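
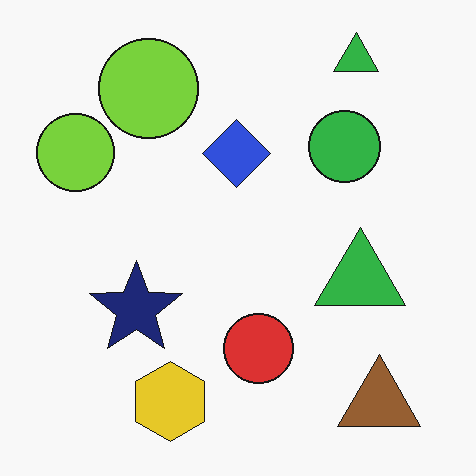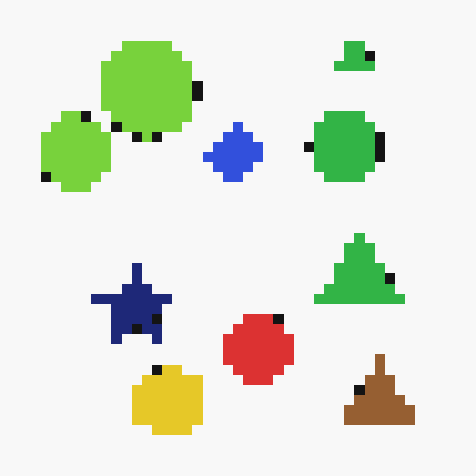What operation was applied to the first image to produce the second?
This is the original image heavily pixelated into large blocks.

Shapes are reduced to large square blocks; fine edges and outlines are lost — a downscale-then-upscale (mosaic) effect.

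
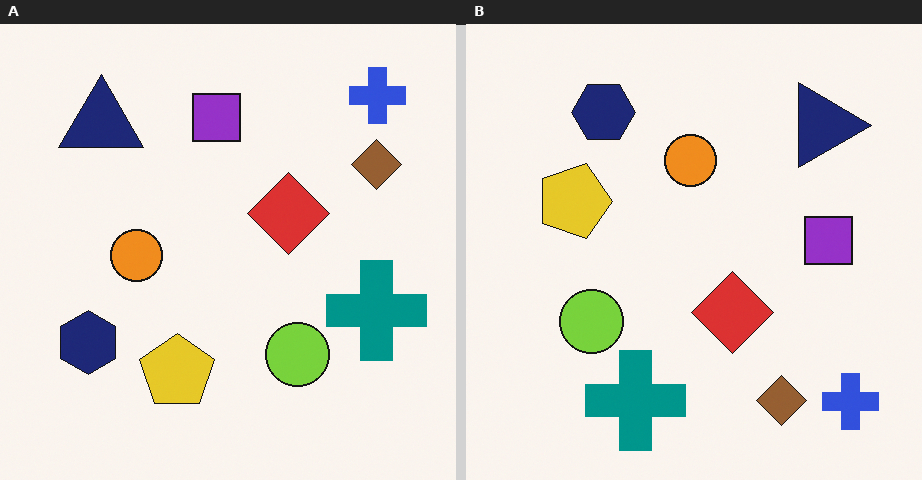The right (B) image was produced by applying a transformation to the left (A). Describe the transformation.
It was rotated 90° clockwise.

The blue cross sits in the top-right of the left (A) image and the bottom-right of the right (B) — consistent with a whole-image 90° clockwise rotation.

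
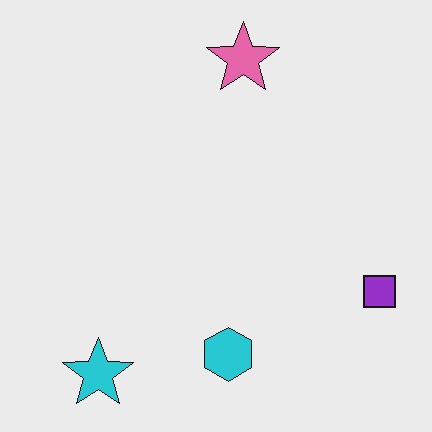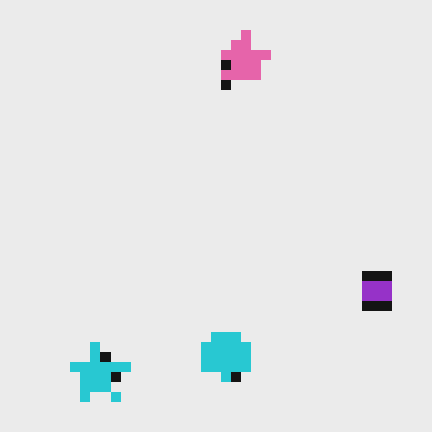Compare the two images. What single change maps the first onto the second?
The second image is the first coarsely pixelated.

Shapes are reduced to large square blocks; fine edges and outlines are lost — a downscale-then-upscale (mosaic) effect.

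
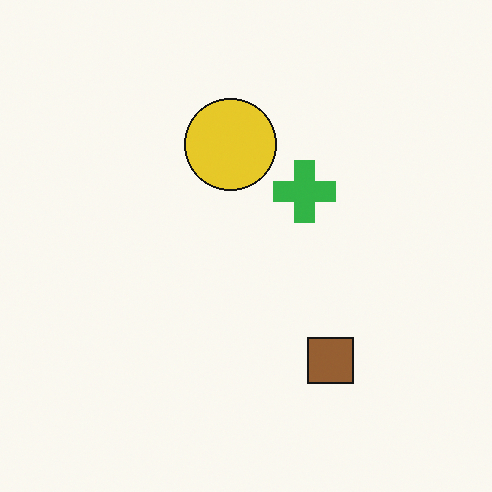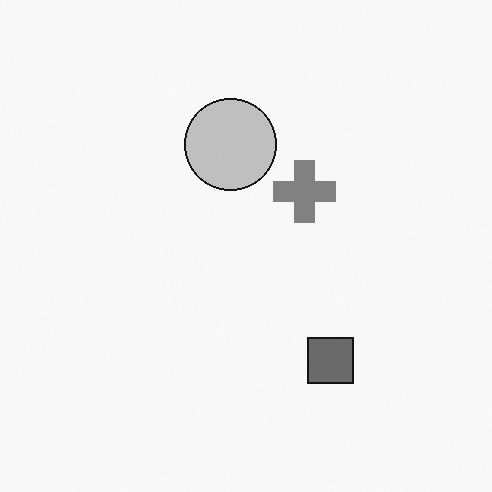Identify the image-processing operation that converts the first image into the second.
The transformation is: converted to grayscale.

All color is removed — every shape is now a shade of grey.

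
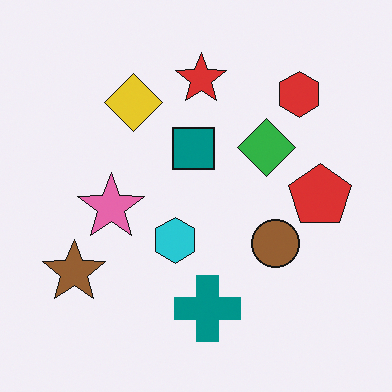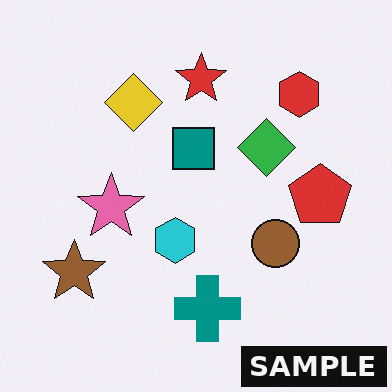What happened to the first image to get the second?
The image was watermarked with the text "SAMPLE" in the lower-right corner.

A dark label reading "SAMPLE" appears in the lower-right corner.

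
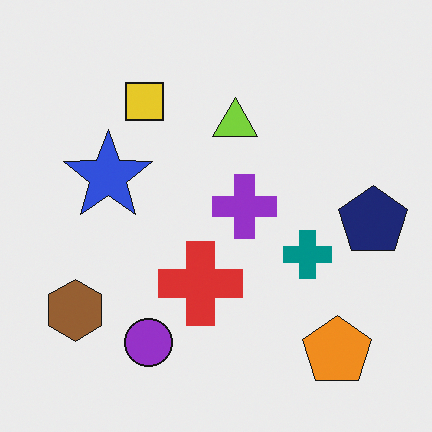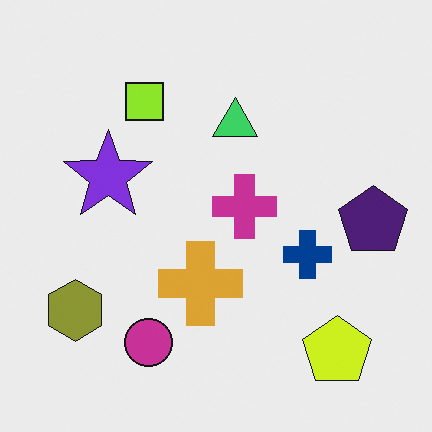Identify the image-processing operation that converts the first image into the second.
The second image is the first hue-shifted slightly.

Every shape's color has rotated by the same amount around the hue wheel — a uniform hue shift.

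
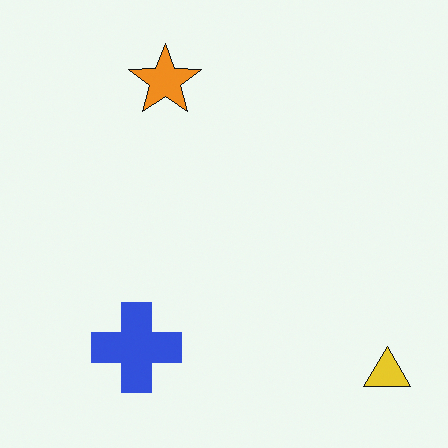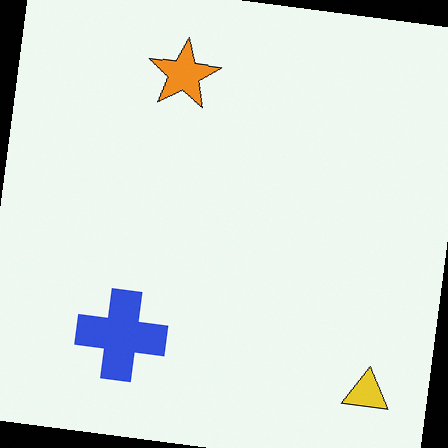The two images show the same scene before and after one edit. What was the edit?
The transformation is: rotated clockwise by a slight angle.

Every shape is tilted by the same angle and the image corners show triangular fill wedges — a whole-image rotation by a non-right angle.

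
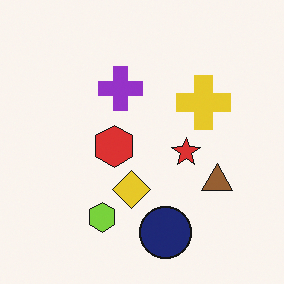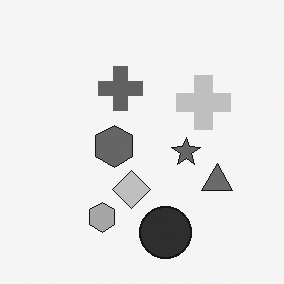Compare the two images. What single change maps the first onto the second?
The image was converted to grayscale.

All color is removed — every shape is now a shade of grey.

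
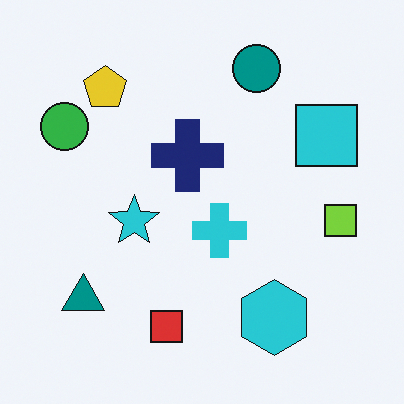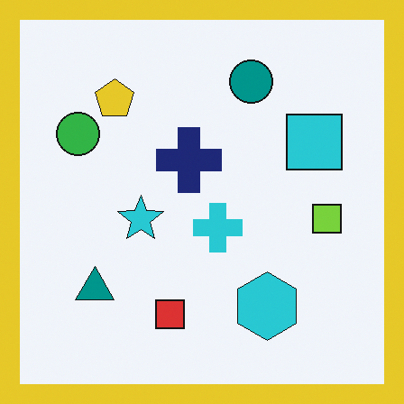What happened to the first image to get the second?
It was framed with a yellow border.

A solid yellow frame runs around the edge of the second image, with the content slightly shrunk inside it.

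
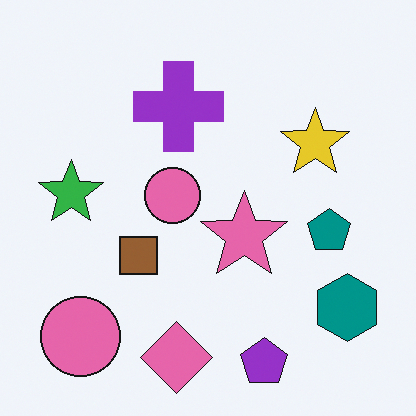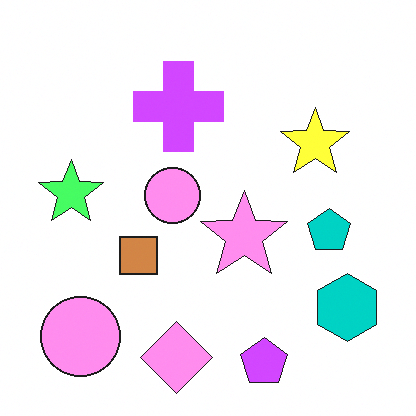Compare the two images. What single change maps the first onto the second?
It was brightened a lot.

Every pixel — background and shapes alike — is uniformly brightened.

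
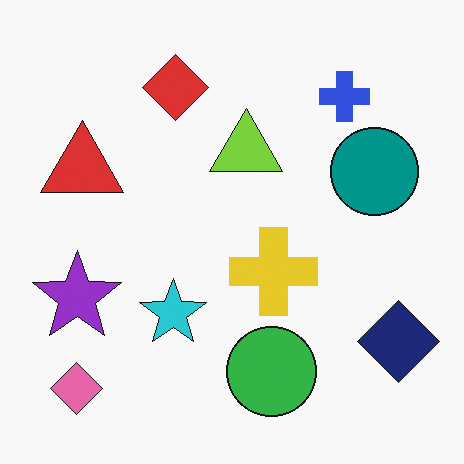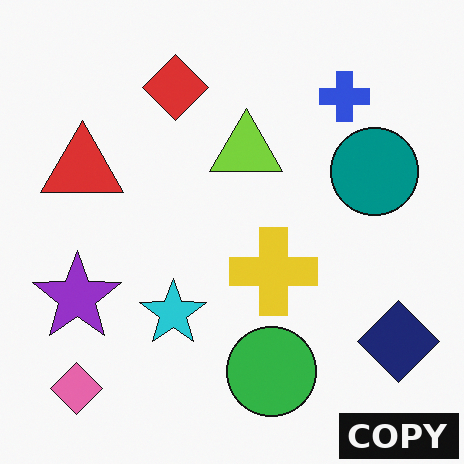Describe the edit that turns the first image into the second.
This is the original image watermarked with the text "COPY" in the lower-right corner.

A dark label reading "COPY" appears in the lower-right corner.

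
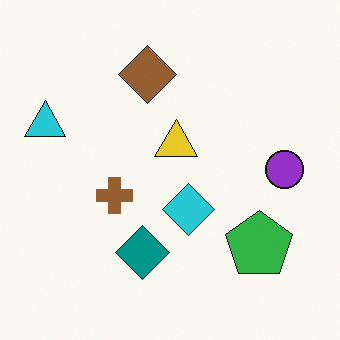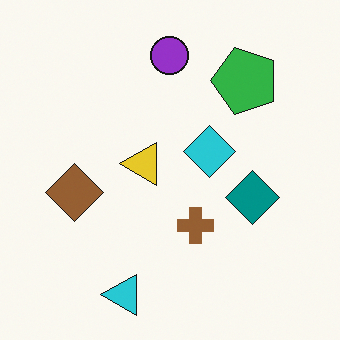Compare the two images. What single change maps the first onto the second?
The transformation is: rotated 90° counter-clockwise.

The cyan triangle sits in the left of the first image and the bottom of the second — consistent with a whole-image 90° counter-clockwise rotation.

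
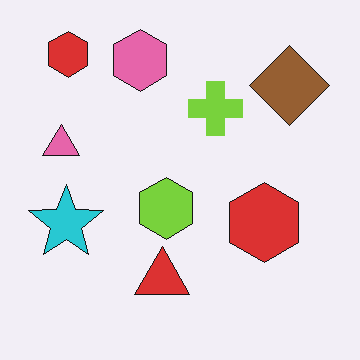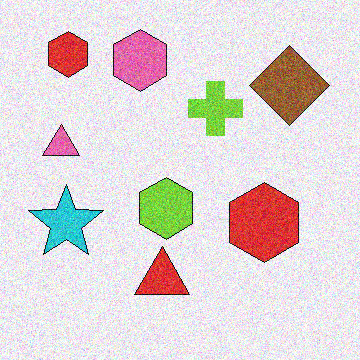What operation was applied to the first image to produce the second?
Degraded with visible gaussian noise.

Random speckle covers the whole image, including the flat background.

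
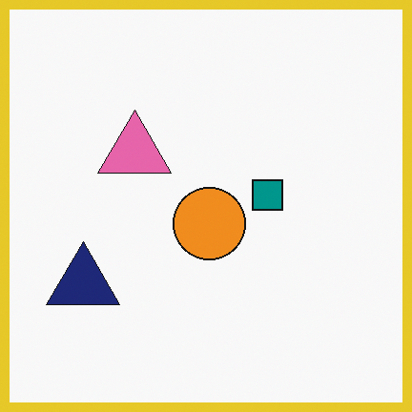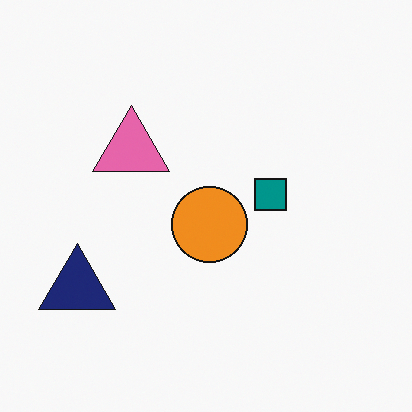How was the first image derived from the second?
It was framed with a yellow border.

A solid yellow frame runs around the edge of the first image, with the content slightly shrunk inside it.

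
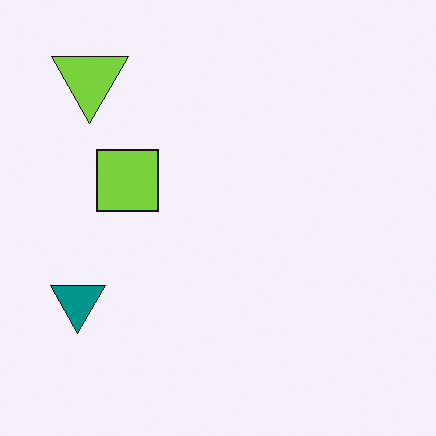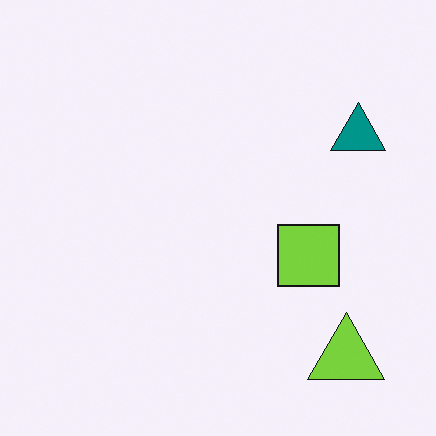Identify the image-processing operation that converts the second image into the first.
This is the original image rotated 180°.

The lime triangle sits in the bottom-right of the second image and the top-left of the first — consistent with a whole-image 180° rotation.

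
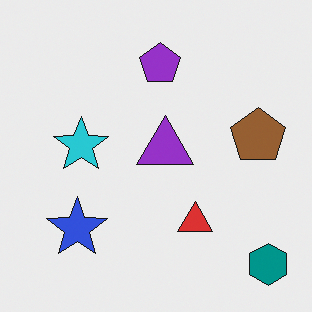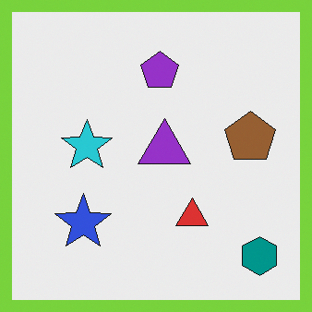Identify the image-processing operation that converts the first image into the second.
This is the original image framed with a lime border.

A solid lime frame runs around the edge of the second image, with the content slightly shrunk inside it.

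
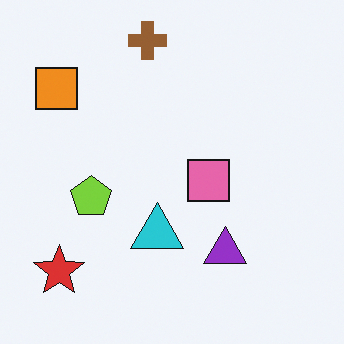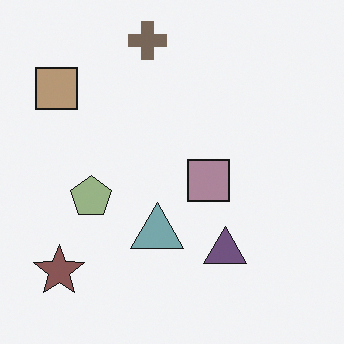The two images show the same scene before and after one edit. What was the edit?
The image was made much more muted (saturation change).

All colors are more muted and greyish — a global saturation change.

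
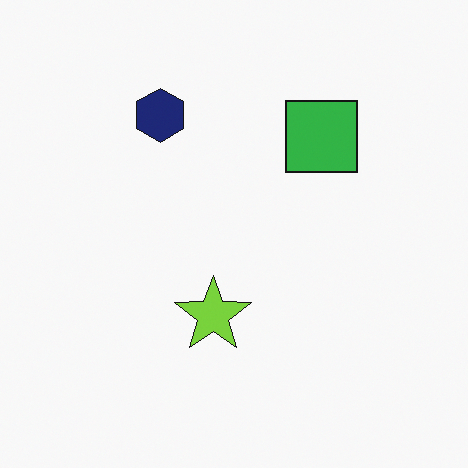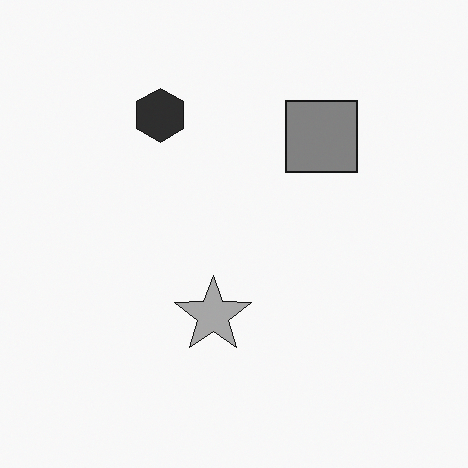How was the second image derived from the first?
It was converted to grayscale.

All color is removed — every shape is now a shade of grey.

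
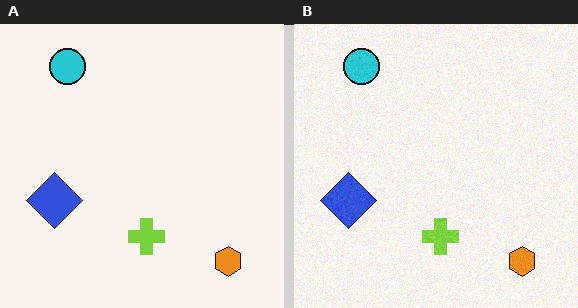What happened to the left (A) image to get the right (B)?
It was degraded with subtle gaussian noise.

Random speckle covers the whole image, including the flat background.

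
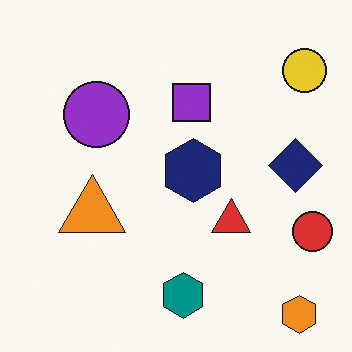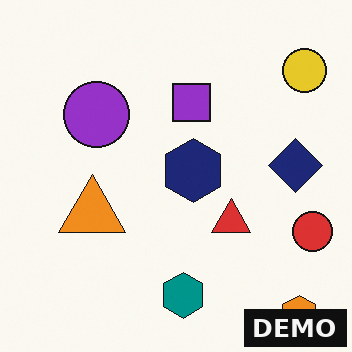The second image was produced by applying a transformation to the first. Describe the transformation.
It was watermarked with the text "DEMO" in the lower-right corner.

A dark label reading "DEMO" appears in the lower-right corner.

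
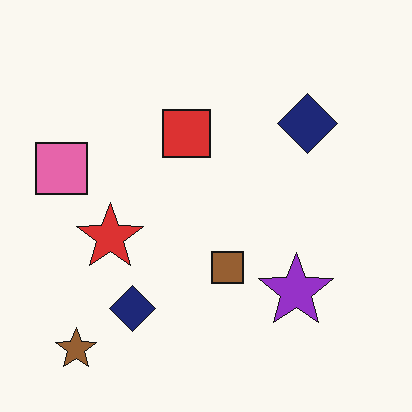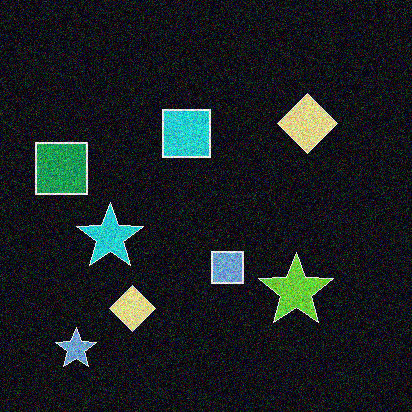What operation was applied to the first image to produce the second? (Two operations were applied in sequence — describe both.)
Degraded with a thick layer of grain, then color-inverted (negative).

Random speckle covers the whole image, including the flat background. The light background has become dark and every shape's color is its complement — a photographic negative.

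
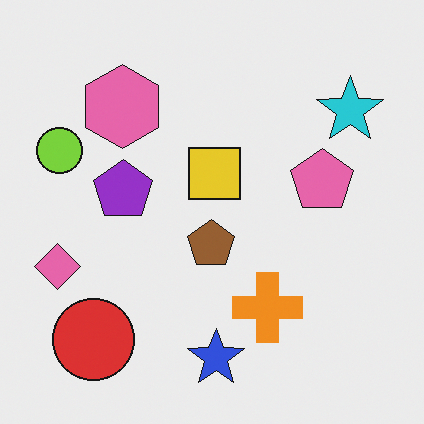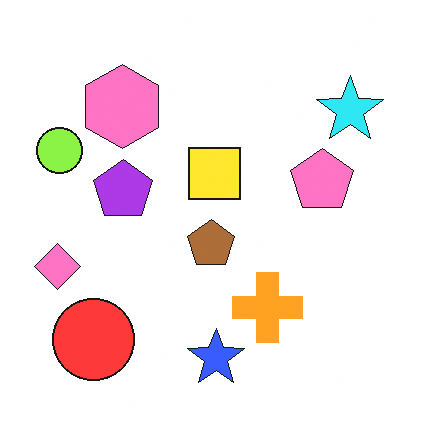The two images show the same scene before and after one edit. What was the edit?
Brightened a little.

Every pixel — background and shapes alike — is uniformly brightened.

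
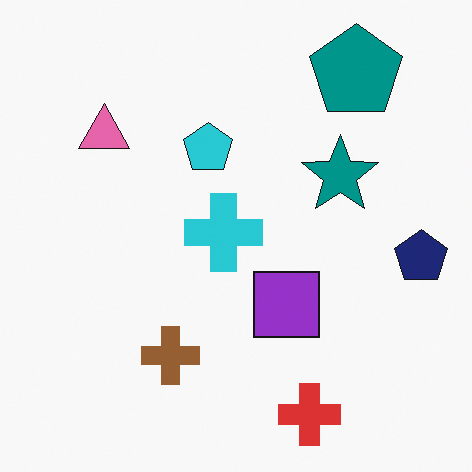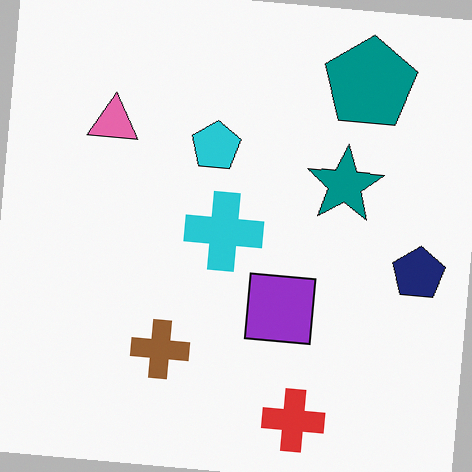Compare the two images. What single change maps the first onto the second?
This is the original image rotated clockwise by a slight angle.

Every shape is tilted by the same angle and the image corners show triangular fill wedges — a whole-image rotation by a non-right angle.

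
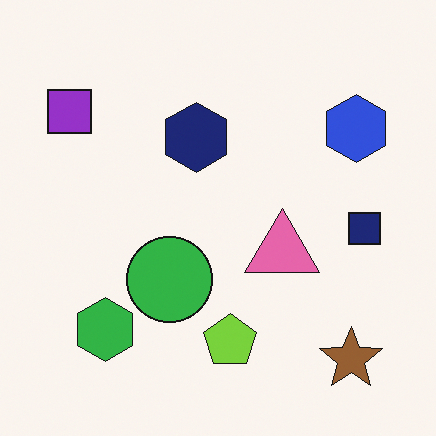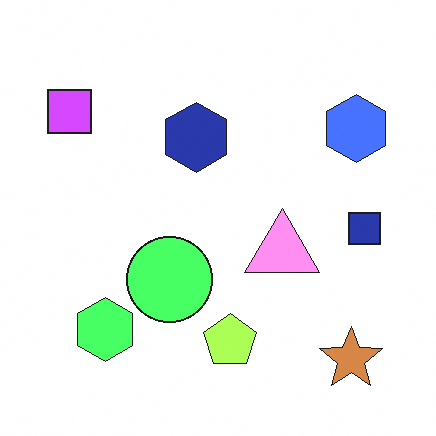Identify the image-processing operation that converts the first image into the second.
This is the original image noticeably brightened.

Every pixel — background and shapes alike — is uniformly brightened.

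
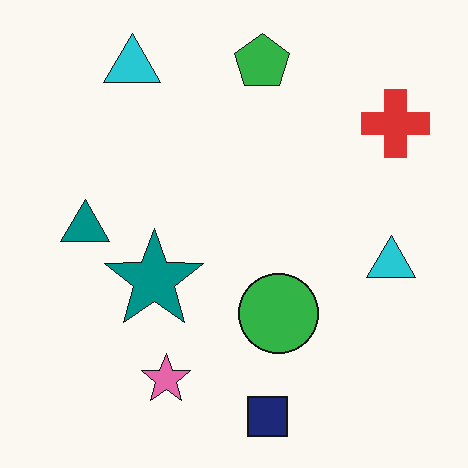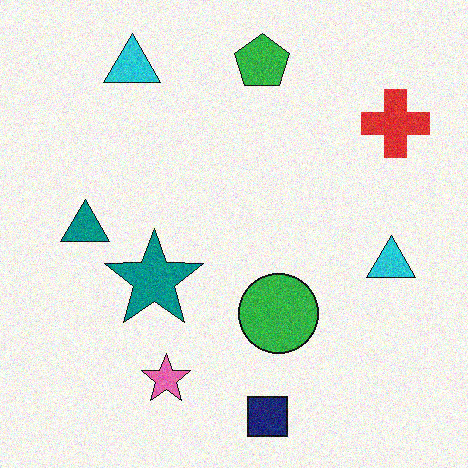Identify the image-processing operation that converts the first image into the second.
The image was degraded with moderate additive noise.

Random speckle covers the whole image, including the flat background.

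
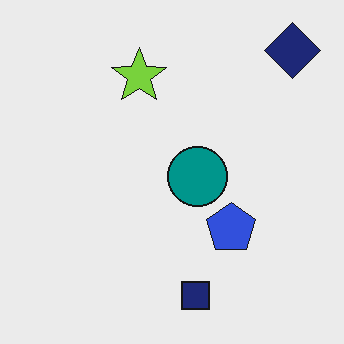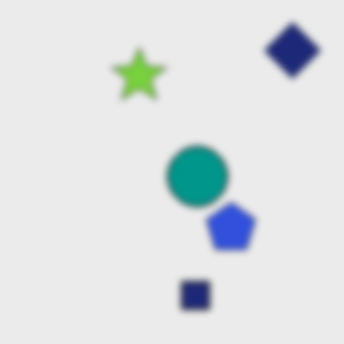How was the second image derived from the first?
This is the original image moderately blurred.

Shape edges and outlines are uniformly softened across the whole image.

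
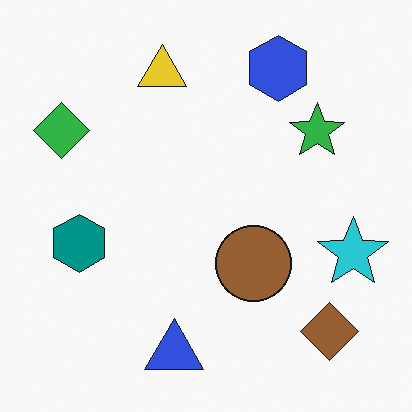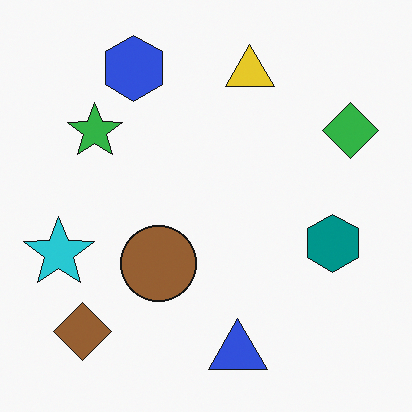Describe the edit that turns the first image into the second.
The second image is the first flipped horizontally (left ↔ right).

The cyan star is in the right of the first image and the left of the second — shapes on opposite sides of the vertical midline have swapped in a mirror flip.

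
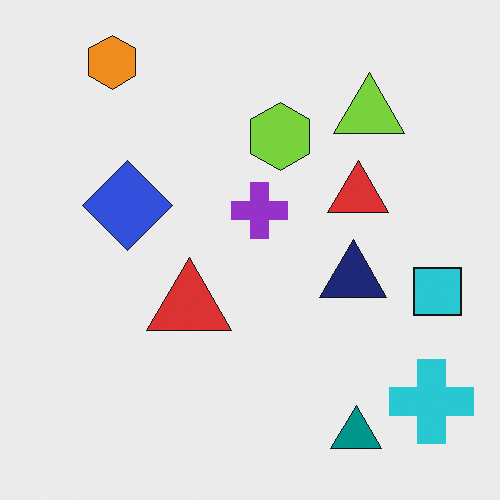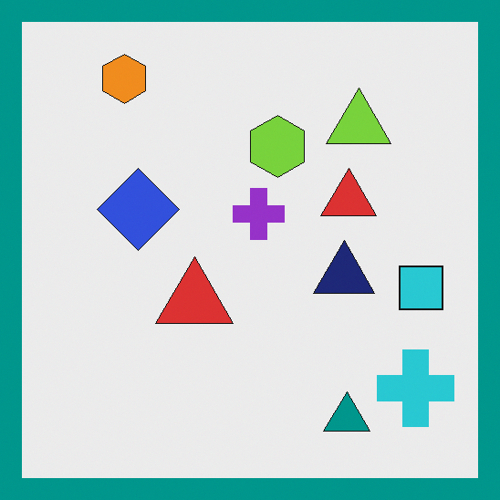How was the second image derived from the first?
This is the original image framed with a teal border.

A solid teal frame runs around the edge of the second image, with the content slightly shrunk inside it.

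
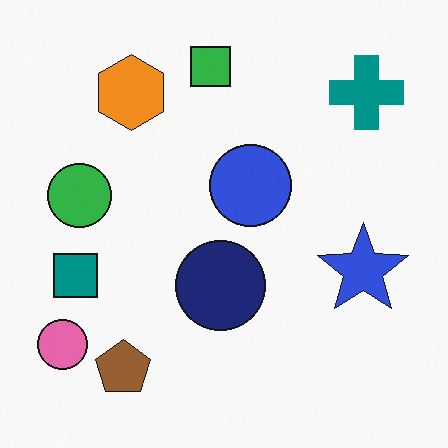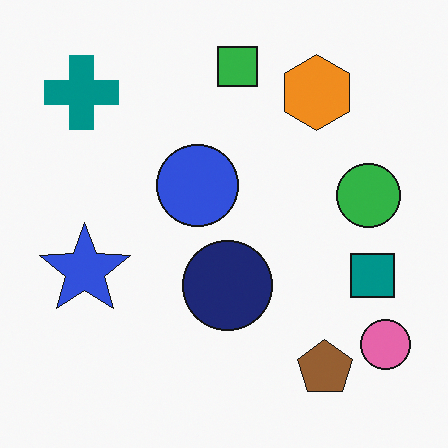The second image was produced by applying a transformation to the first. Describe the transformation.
Flipped horizontally (left ↔ right).

The pink circle is in the bottom-left of the first image and the bottom-right of the second — shapes on opposite sides of the vertical midline have swapped in a mirror flip.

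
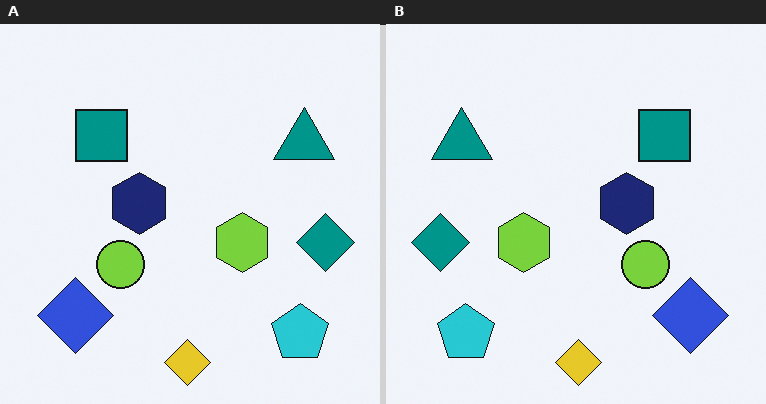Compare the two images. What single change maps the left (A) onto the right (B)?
The image was flipped horizontally (left ↔ right).

The teal diamond is in the right of the left (A) image and the left of the right (B) — shapes on opposite sides of the vertical midline have swapped in a mirror flip.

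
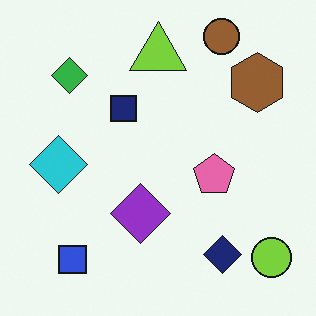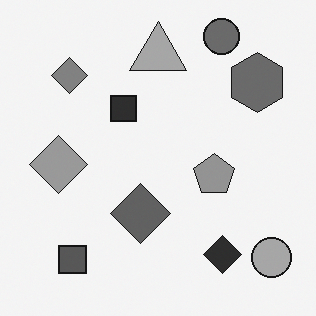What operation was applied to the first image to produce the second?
The transformation is: converted to grayscale.

All color is removed — every shape is now a shade of grey.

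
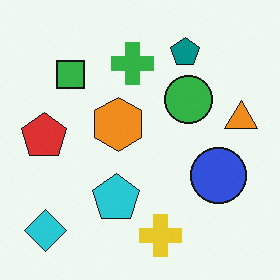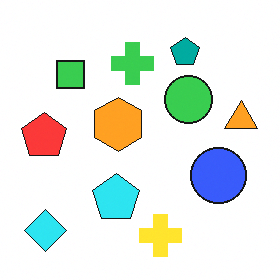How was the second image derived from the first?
The second image is the first slightly brightened.

Every pixel — background and shapes alike — is uniformly brightened.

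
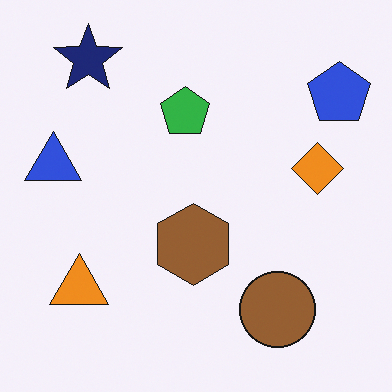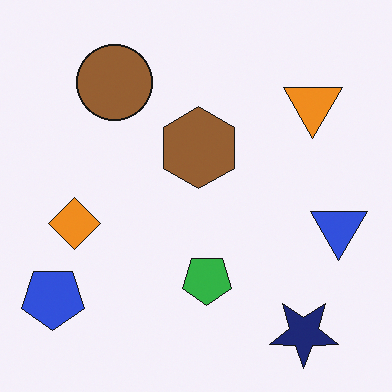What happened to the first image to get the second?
The second image is the first rotated 180°.

The blue pentagon sits in the top-right of the first image and the bottom-left of the second — consistent with a whole-image 180° rotation.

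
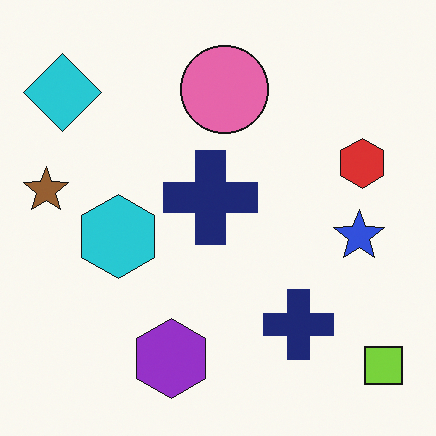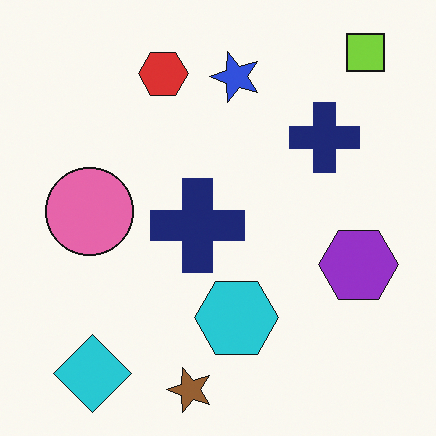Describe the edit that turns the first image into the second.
The transformation is: rotated 90° counter-clockwise.

The lime square sits in the bottom-right of the first image and the top-right of the second — consistent with a whole-image 90° counter-clockwise rotation.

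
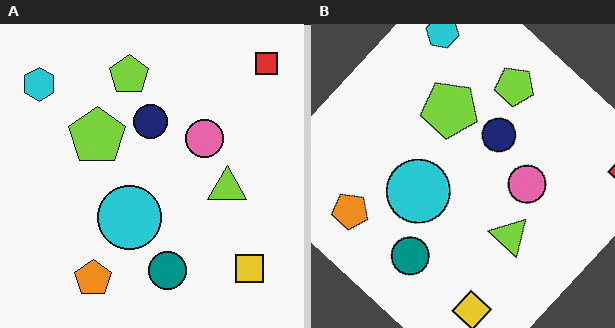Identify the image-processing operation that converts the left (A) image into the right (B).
The transformation is: rotated clockwise by a large amount — several tens of degrees.

Every shape is tilted by the same angle and the image corners show triangular fill wedges — a whole-image rotation by a non-right angle.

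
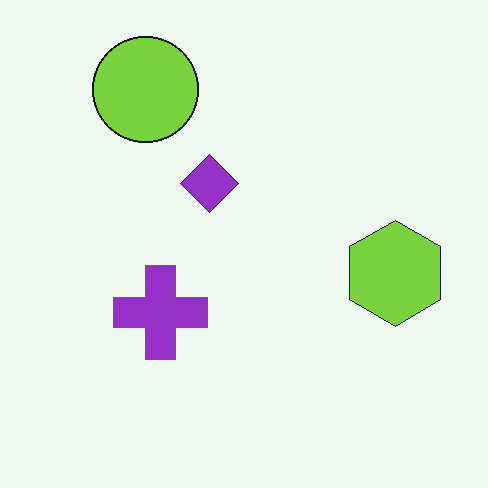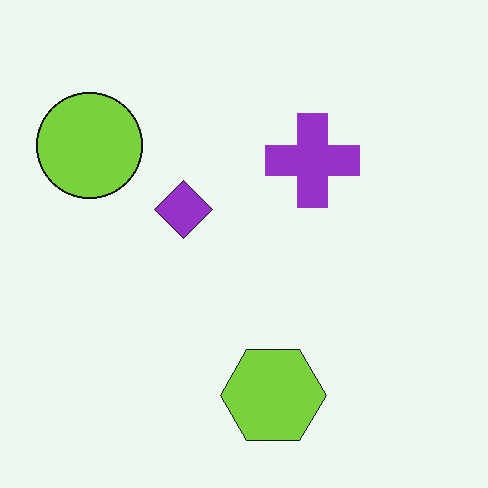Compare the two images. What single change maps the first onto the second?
This is the original image transposed (reflected across the top-left ↔ bottom-right diagonal).

Shapes have swapped their row and column positions — what was in the top-right is now in the bottom-left — a diagonal reflection.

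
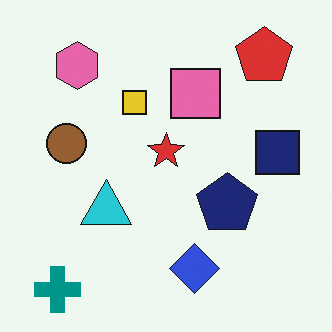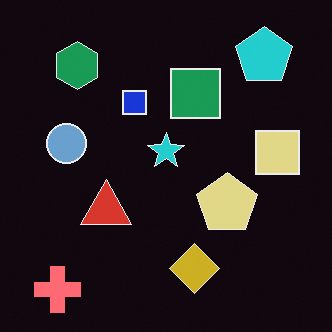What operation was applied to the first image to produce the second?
The second image is the first color-inverted (negative).

The light background has become dark and every shape's color is its complement — a photographic negative.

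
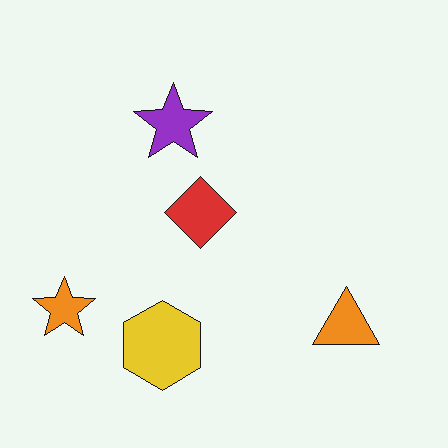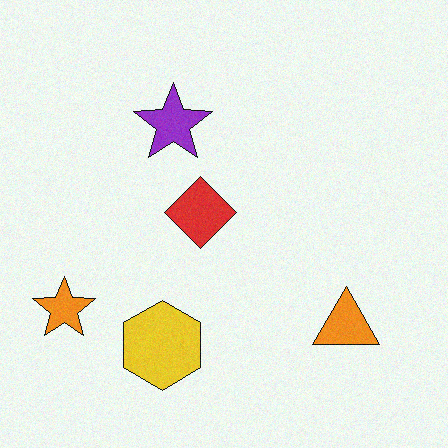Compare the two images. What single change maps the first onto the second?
This is the original image degraded with light additive noise.

Random speckle covers the whole image, including the flat background.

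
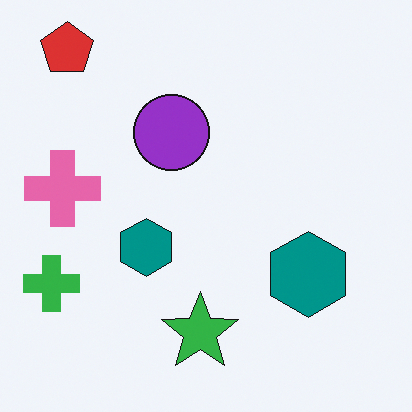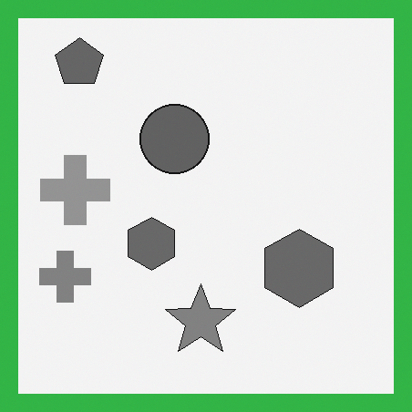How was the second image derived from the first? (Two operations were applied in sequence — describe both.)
The image was converted to grayscale, then framed with a green border.

All color is removed — every shape is now a shade of grey. A solid green frame runs around the edge of the second image, with the content slightly shrunk inside it.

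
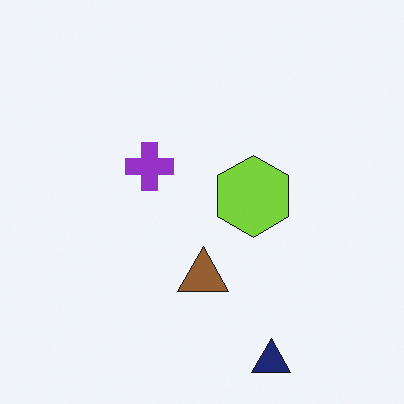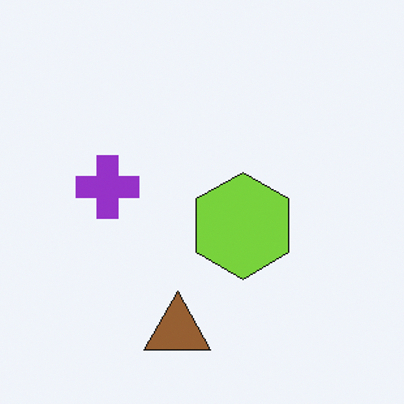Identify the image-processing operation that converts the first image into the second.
It was cropped slightly and scaled back up.

The visible shapes are larger and the field of view is narrower; shapes near the original edges may be partly or wholly outside the frame — a crop-and-rescale.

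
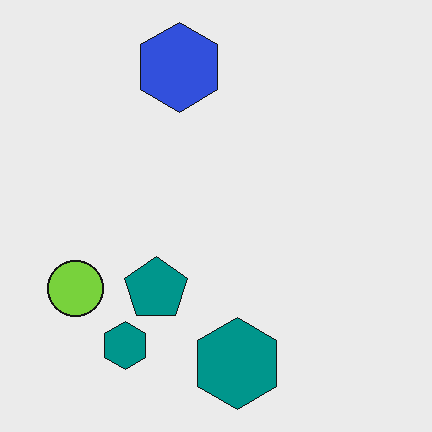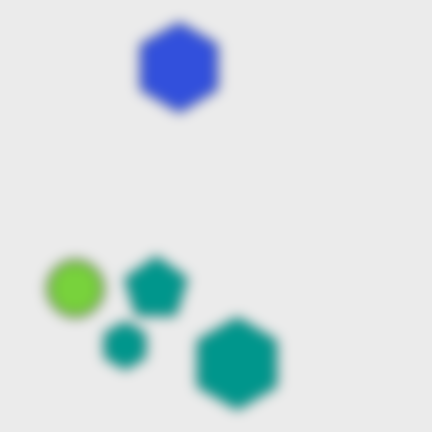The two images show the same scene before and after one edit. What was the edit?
The image was heavily blurred.

Shape edges and outlines are uniformly softened across the whole image.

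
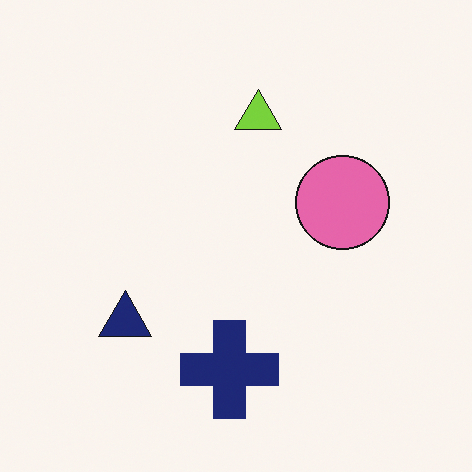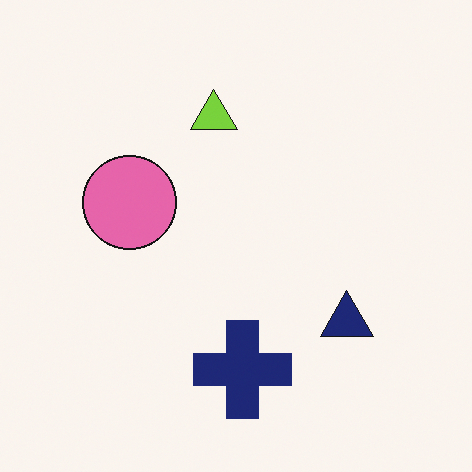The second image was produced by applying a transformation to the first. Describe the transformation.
The transformation is: flipped horizontally (left ↔ right).

The navy triangle is in the bottom-left of the first image and the bottom-right of the second — shapes on opposite sides of the vertical midline have swapped in a mirror flip.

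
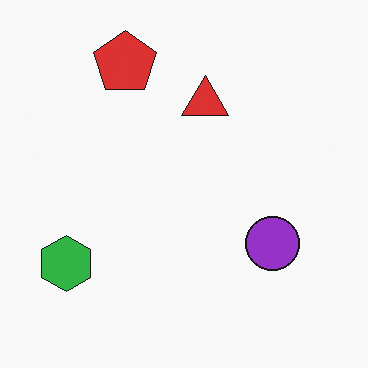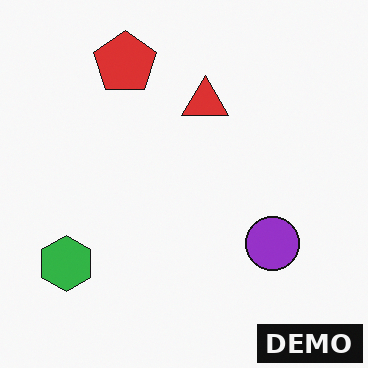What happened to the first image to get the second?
The image was watermarked with the text "DEMO" in the lower-right corner.

A dark label reading "DEMO" appears in the lower-right corner.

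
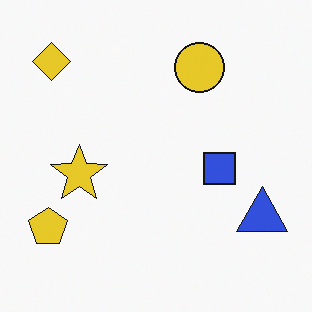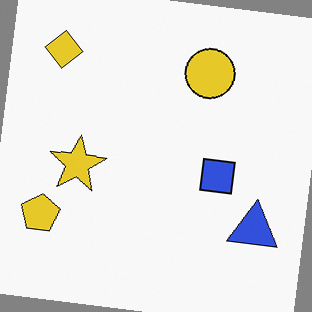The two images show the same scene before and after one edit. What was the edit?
Rotated clockwise by a small amount.

Every shape is tilted by the same angle and the image corners show triangular fill wedges — a whole-image rotation by a non-right angle.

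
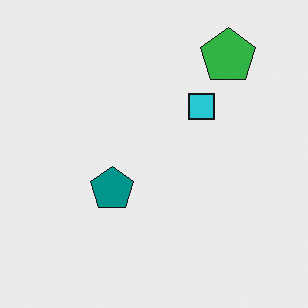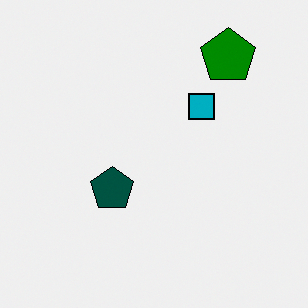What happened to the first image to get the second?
The second image is the first given much higher contrast.

Tones are pushed away from mid-grey across the whole image — a global contrast change.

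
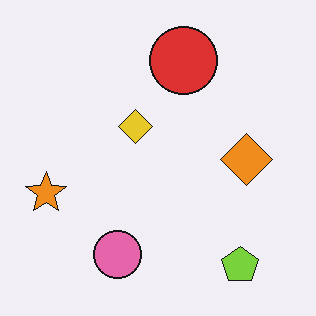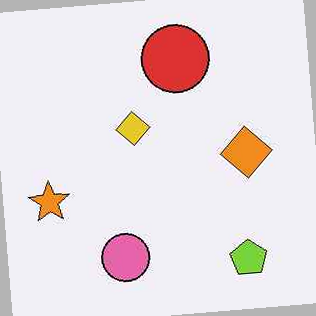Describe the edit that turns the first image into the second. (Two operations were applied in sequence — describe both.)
JPEG-compressed with visible artifacts, then rotated counter-clockwise by a small amount.

Blocky 8×8 compression artifacts appear around shape edges and the flat background shows ringing — characteristic JPEG degradation. Every shape is tilted by the same angle and the image corners show triangular fill wedges — a whole-image rotation by a non-right angle.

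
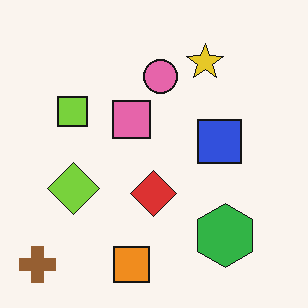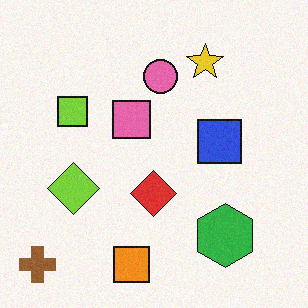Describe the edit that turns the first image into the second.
This is the original image degraded with light additive noise.

Random speckle covers the whole image, including the flat background.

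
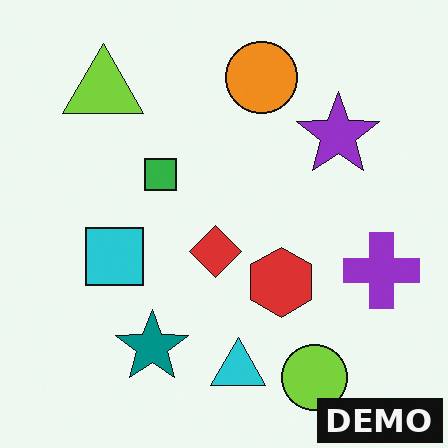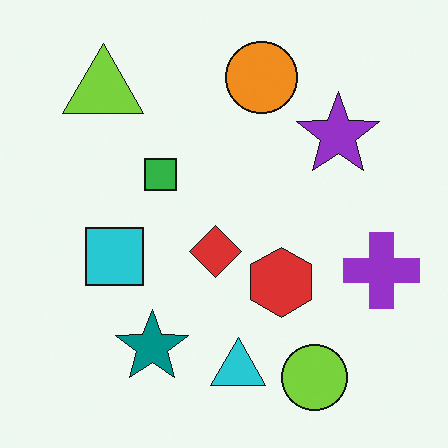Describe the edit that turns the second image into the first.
The first image is the second watermarked with the text "DEMO" in the lower-right corner.

A dark label reading "DEMO" appears in the lower-right corner.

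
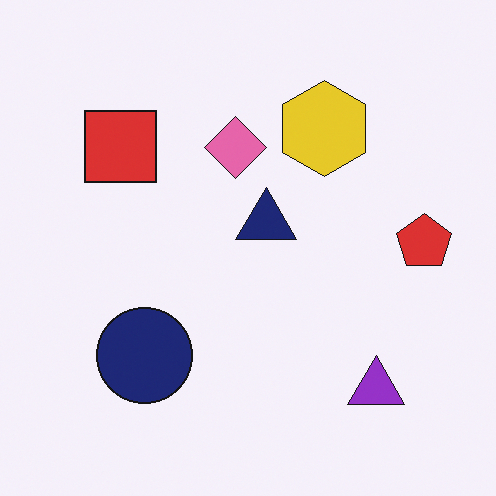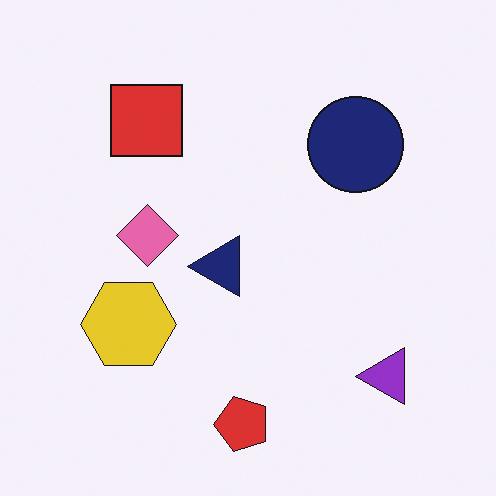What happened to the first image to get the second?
The transformation is: transposed (reflected across the top-left ↔ bottom-right diagonal).

Shapes have swapped their row and column positions — what was in the top-right is now in the bottom-left — a diagonal reflection.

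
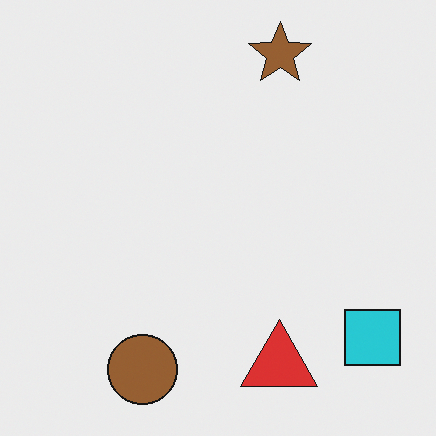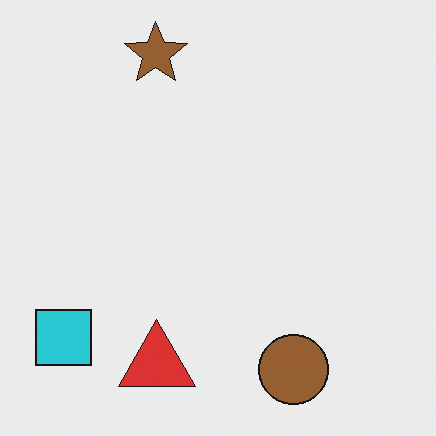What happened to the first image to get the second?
The transformation is: flipped horizontally (left ↔ right).

The cyan square is in the bottom-right of the first image and the bottom-left of the second — shapes on opposite sides of the vertical midline have swapped in a mirror flip.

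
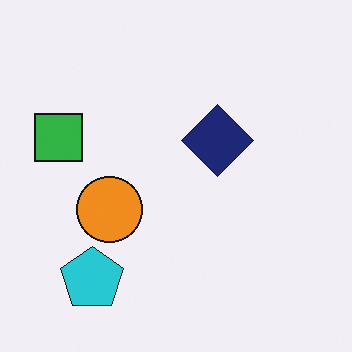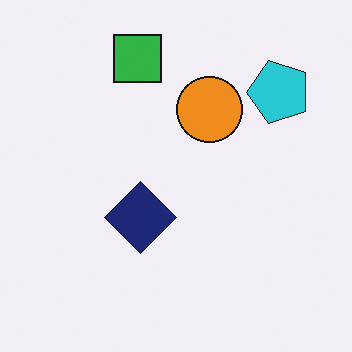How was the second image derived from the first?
The second image is the first transposed (reflected across the top-left ↔ bottom-right diagonal).

Shapes have swapped their row and column positions — what was in the top-right is now in the bottom-left — a diagonal reflection.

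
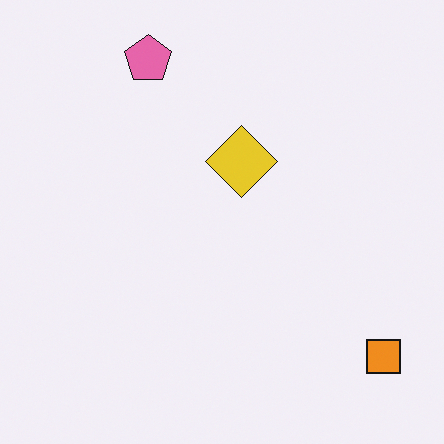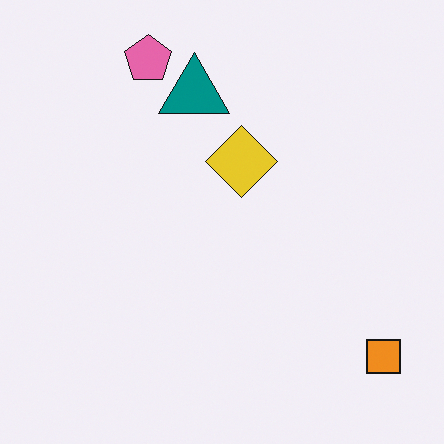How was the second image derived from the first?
The image was overlaid with an additional teal triangle.

A teal triangle appears in the second image that is absent from the first.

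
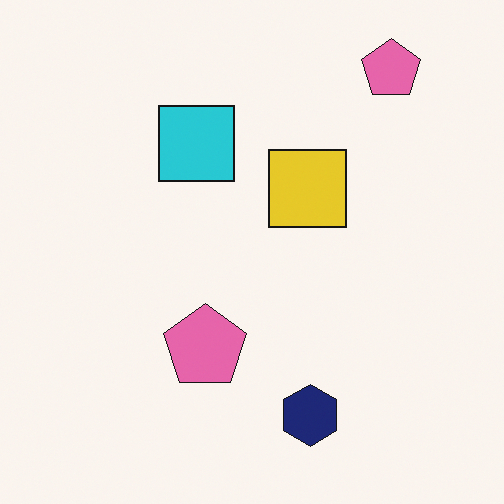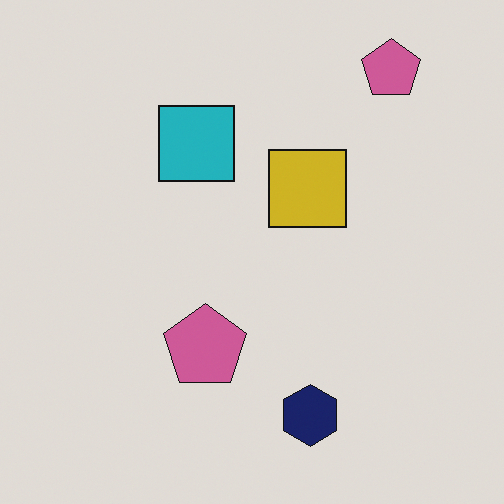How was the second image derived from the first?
Slightly darkened.

Every pixel — background and shapes alike — is uniformly darkened.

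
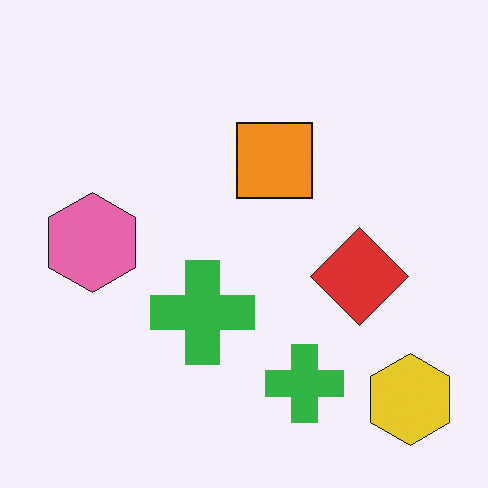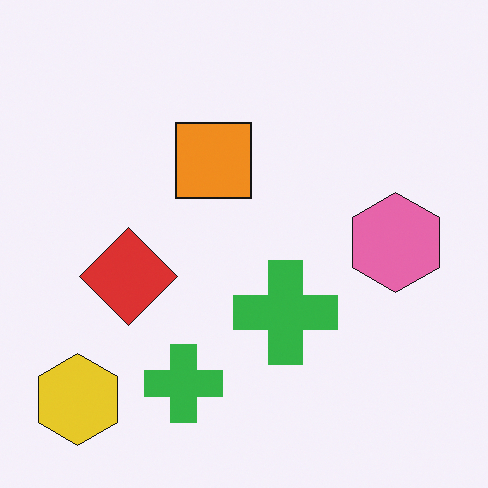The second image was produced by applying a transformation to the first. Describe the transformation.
Flipped horizontally (left ↔ right).

The yellow hexagon is in the bottom-right of the first image and the bottom-left of the second — shapes on opposite sides of the vertical midline have swapped in a mirror flip.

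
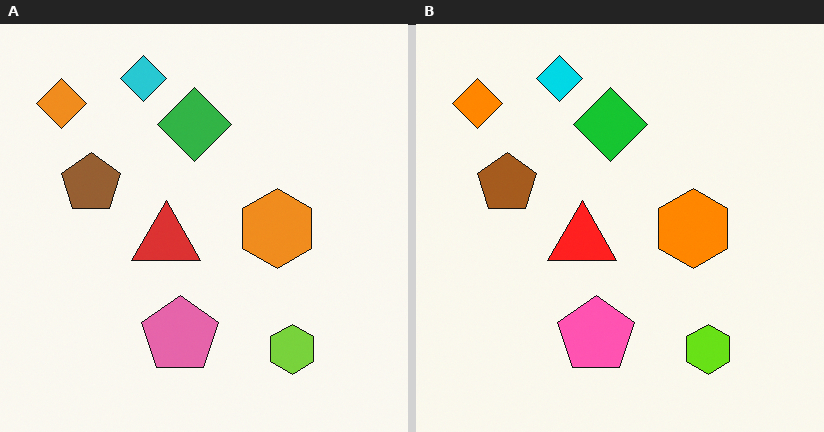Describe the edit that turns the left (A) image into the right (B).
Slightly oversaturated.

All colors are more vivid — a global saturation change.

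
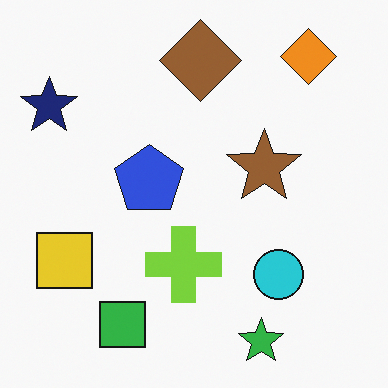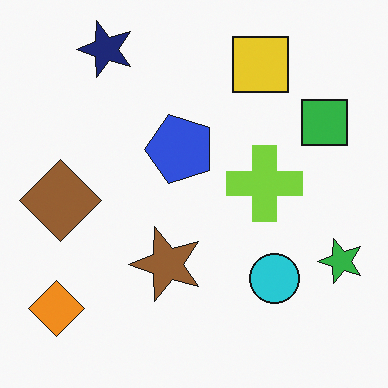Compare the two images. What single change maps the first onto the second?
This is the original image transposed (reflected across the top-left ↔ bottom-right diagonal).

Shapes have swapped their row and column positions — what was in the top-right is now in the bottom-left — a diagonal reflection.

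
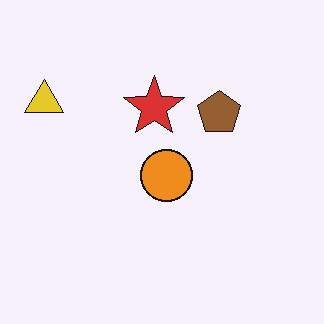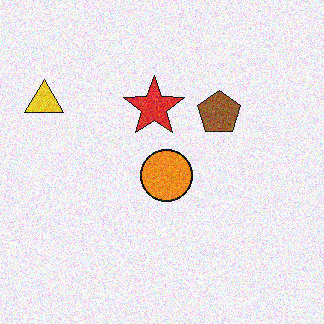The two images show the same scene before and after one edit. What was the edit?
It was degraded with moderate additive noise.

Random speckle covers the whole image, including the flat background.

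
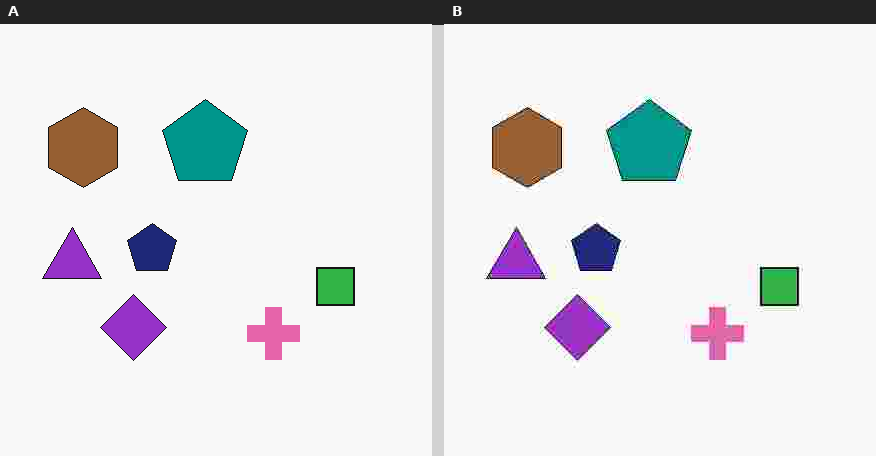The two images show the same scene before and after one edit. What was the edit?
The transformation is: degraded with heavy JPEG compression.

Blocky 8×8 compression artifacts appear around shape edges and the flat background shows ringing — characteristic JPEG degradation.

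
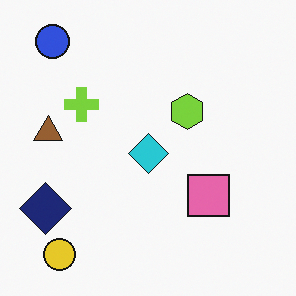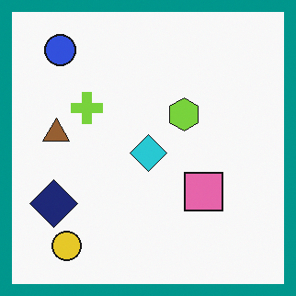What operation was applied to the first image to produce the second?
The transformation is: framed with a teal border.

A solid teal frame runs around the edge of the second image, with the content slightly shrunk inside it.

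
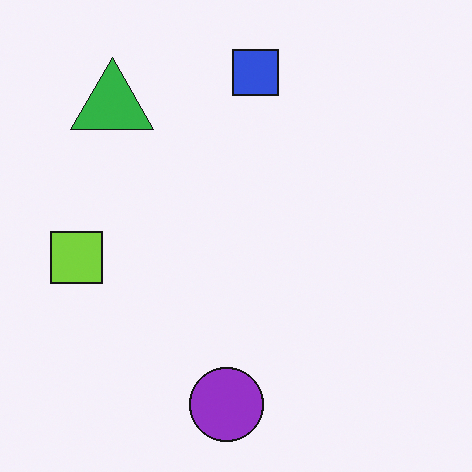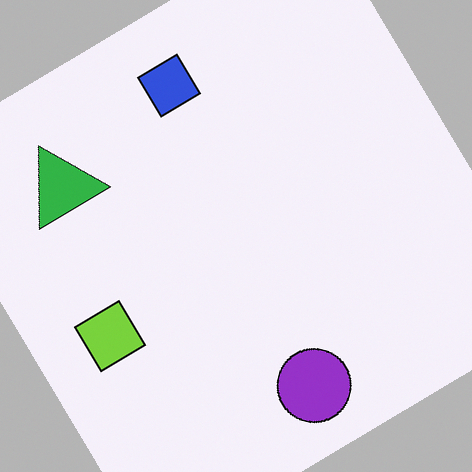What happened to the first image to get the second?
Rotated counter-clockwise by a large amount — several tens of degrees.

Every shape is tilted by the same angle and the image corners show triangular fill wedges — a whole-image rotation by a non-right angle.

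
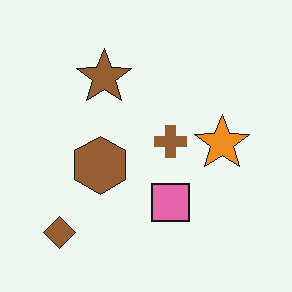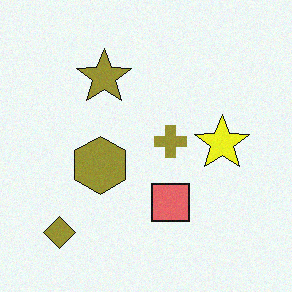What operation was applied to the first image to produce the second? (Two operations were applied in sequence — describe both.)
It was hue-shifted slightly, then degraded with light additive noise.

Every shape's color has rotated by the same amount around the hue wheel — a uniform hue shift. Random speckle covers the whole image, including the flat background.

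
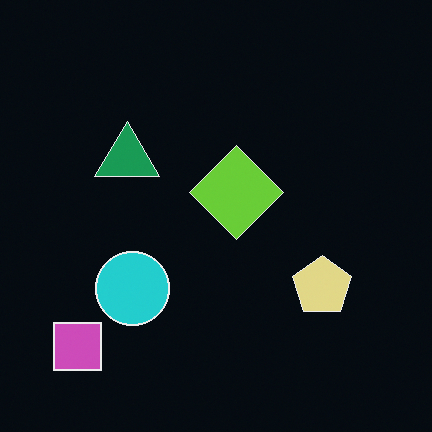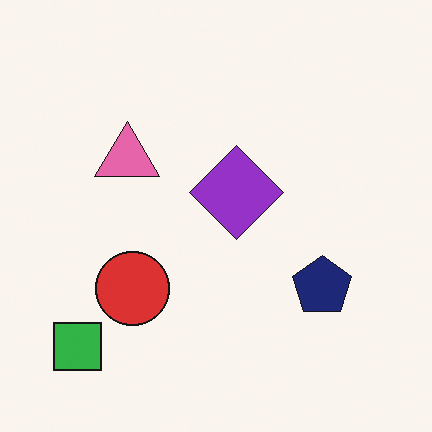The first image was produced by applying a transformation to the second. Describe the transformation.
This is the original image color-inverted (negative).

The light background has become dark and every shape's color is its complement — a photographic negative.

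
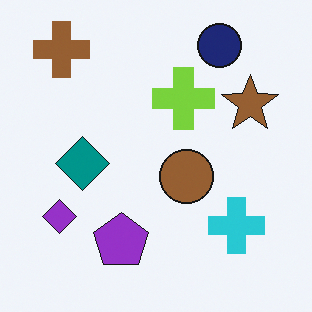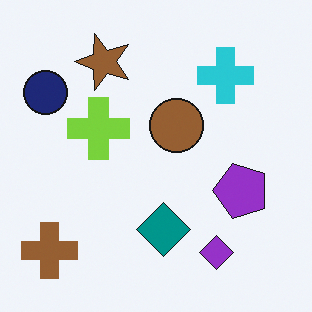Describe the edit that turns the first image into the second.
This is the original image rotated 90° counter-clockwise.

The brown cross sits in the top-left of the first image and the bottom-left of the second — consistent with a whole-image 90° counter-clockwise rotation.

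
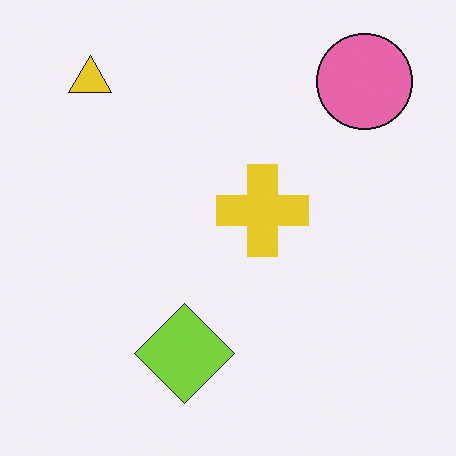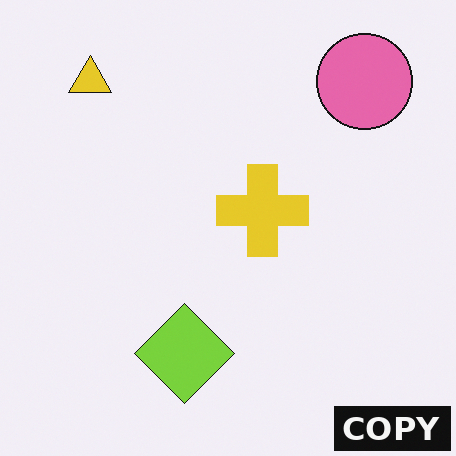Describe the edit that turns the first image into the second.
It was watermarked with the text "COPY" in the lower-right corner.

A dark label reading "COPY" appears in the lower-right corner.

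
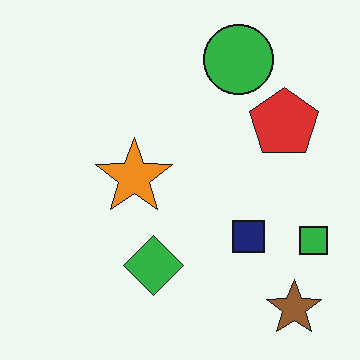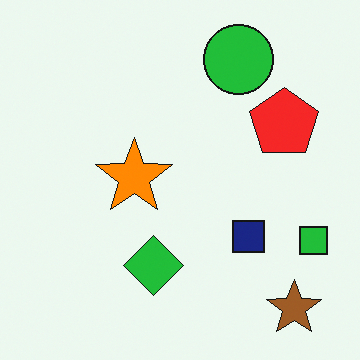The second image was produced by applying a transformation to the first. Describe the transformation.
It was slightly oversaturated.

All colors are more vivid — a global saturation change.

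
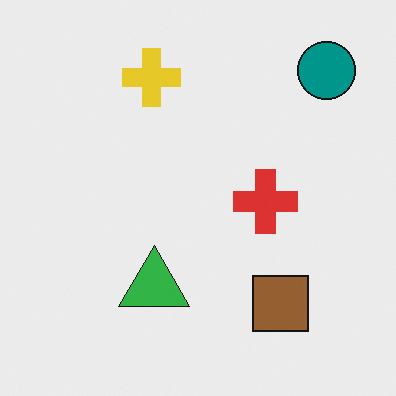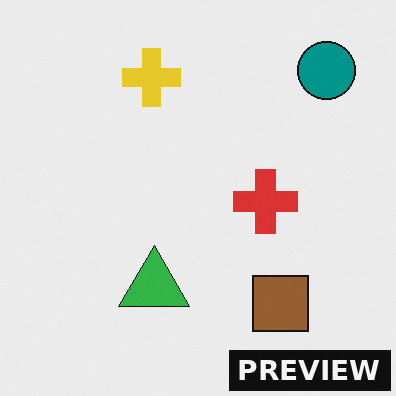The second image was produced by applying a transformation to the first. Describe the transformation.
It was watermarked with the text "PREVIEW" in the lower-right corner.

A dark label reading "PREVIEW" appears in the lower-right corner.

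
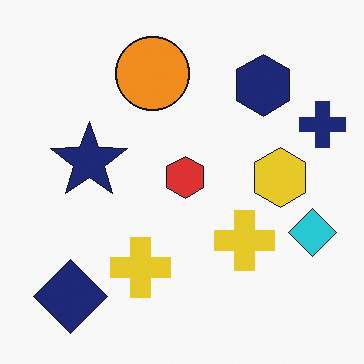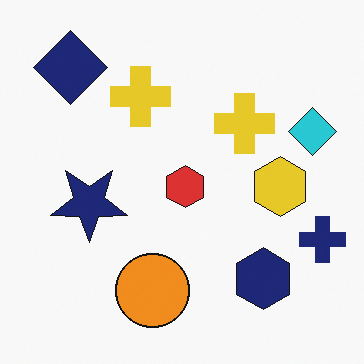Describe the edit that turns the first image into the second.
The transformation is: flipped vertically (top ↔ bottom).

The navy diamond is in the bottom-left of the first image and the top-left of the second — shapes on opposite sides of the horizontal midline have swapped in a mirror flip.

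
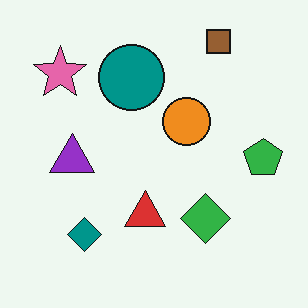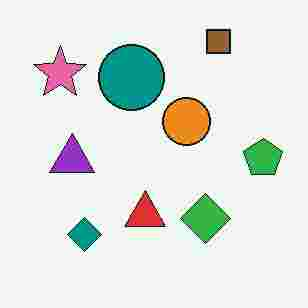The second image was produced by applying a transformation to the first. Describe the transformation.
It was degraded with heavy JPEG compression.

Blocky 8×8 compression artifacts appear around shape edges and the flat background shows ringing — characteristic JPEG degradation.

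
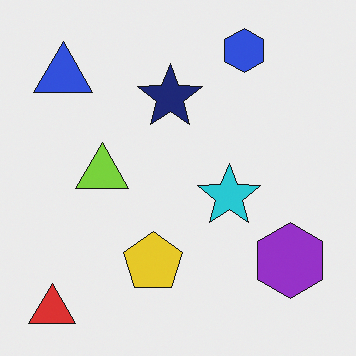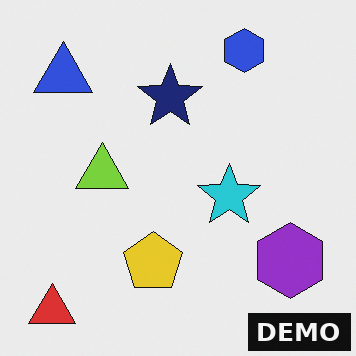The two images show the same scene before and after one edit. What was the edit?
The image was watermarked with the text "DEMO" in the lower-right corner.

A dark label reading "DEMO" appears in the lower-right corner.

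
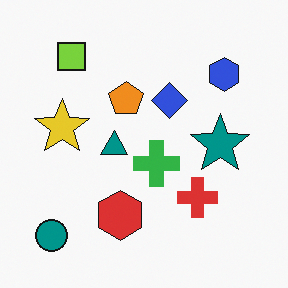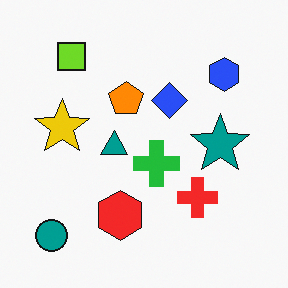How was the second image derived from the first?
Slightly oversaturated.

All colors are more vivid — a global saturation change.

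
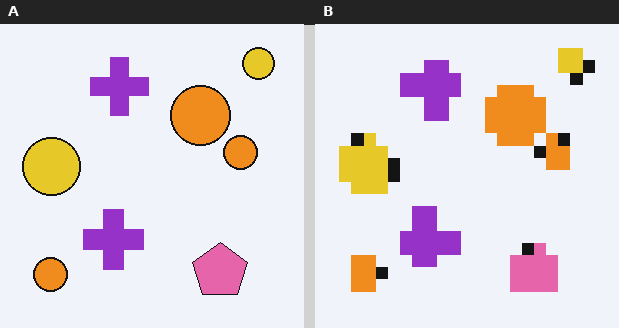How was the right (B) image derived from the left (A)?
It was heavily pixelated into large blocks.

Shapes are reduced to large square blocks; fine edges and outlines are lost — a downscale-then-upscale (mosaic) effect.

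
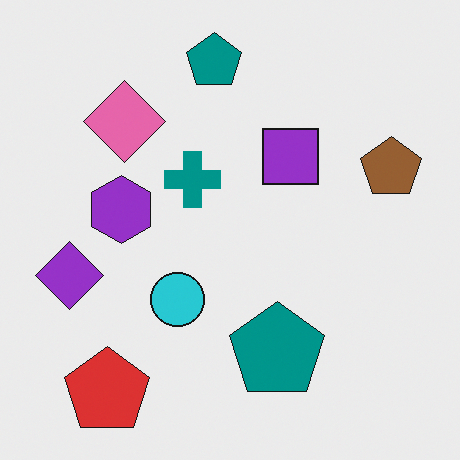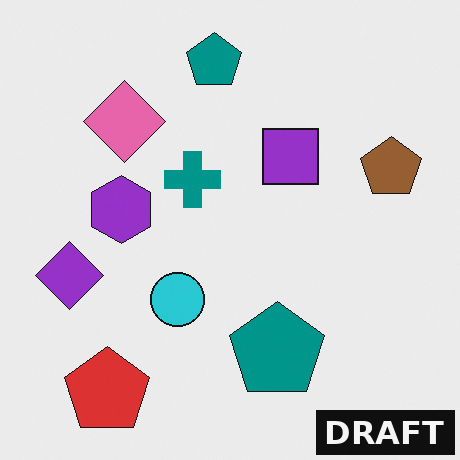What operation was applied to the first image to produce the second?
This is the original image watermarked with the text "DRAFT" in the lower-right corner.

A dark label reading "DRAFT" appears in the lower-right corner.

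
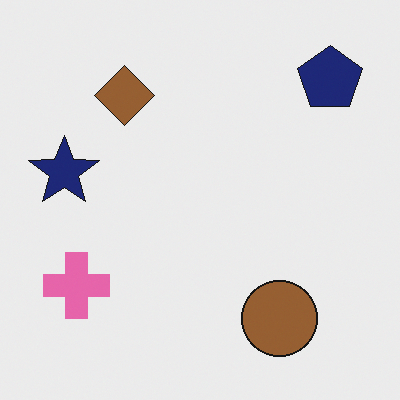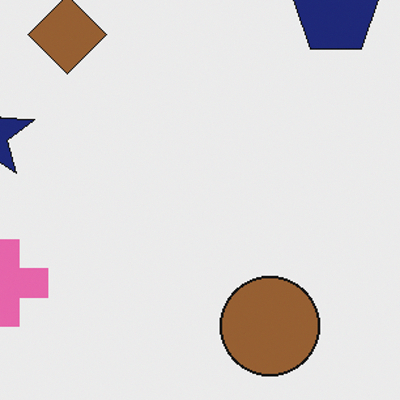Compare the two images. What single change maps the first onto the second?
This is the original image cropped slightly and scaled back up.

The visible shapes are larger and the field of view is narrower; shapes near the original edges may be partly or wholly outside the frame — a crop-and-rescale.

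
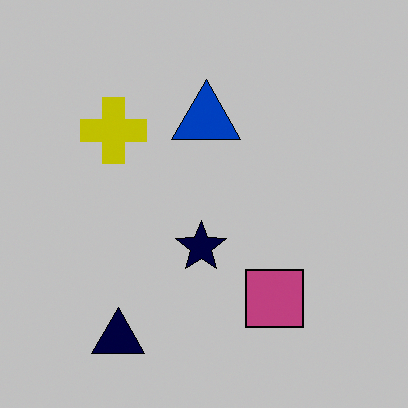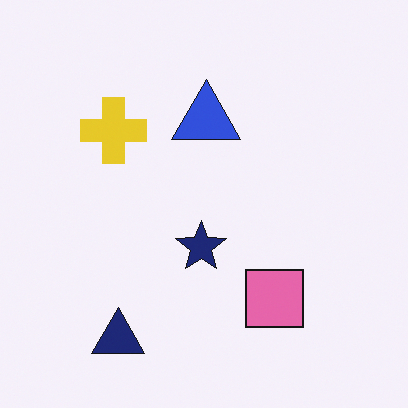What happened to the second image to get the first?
This is the original image heavily posterized to just a handful of flat colors.

Each flat color has snapped to a coarser quantized level — most visibly, the near-white background has dropped to a flat grey.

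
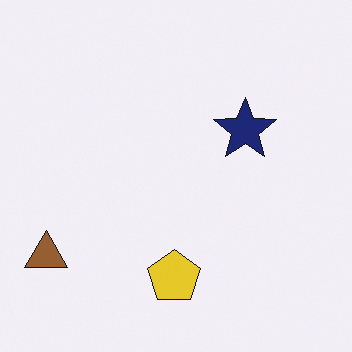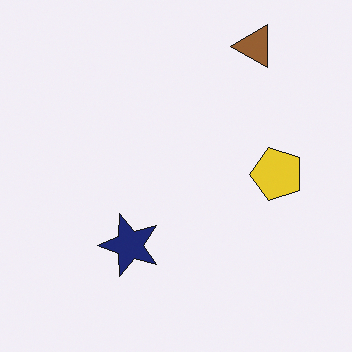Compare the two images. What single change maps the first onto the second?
The image was transposed (reflected across the top-left ↔ bottom-right diagonal).

Shapes have swapped their row and column positions — what was in the top-right is now in the bottom-left — a diagonal reflection.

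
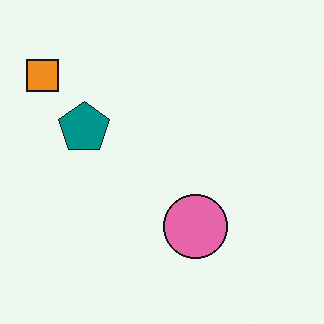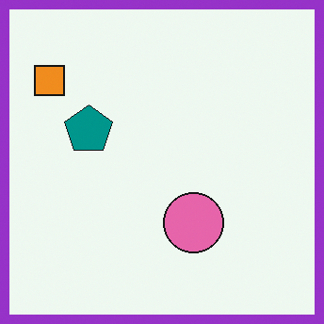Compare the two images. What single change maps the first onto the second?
The second image is the first framed with a purple border.

A solid purple frame runs around the edge of the second image, with the content slightly shrunk inside it.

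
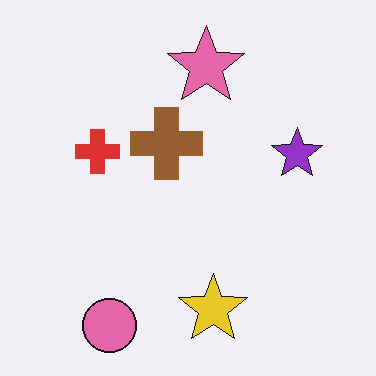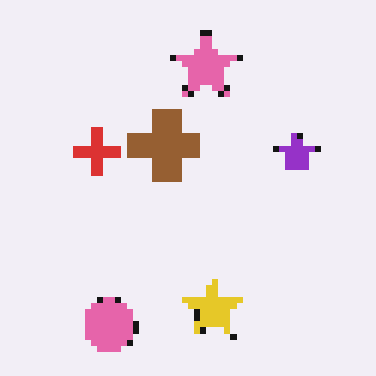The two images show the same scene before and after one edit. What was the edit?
The second image is the first pixelated into visible square blocks.

Shapes are reduced to large square blocks; fine edges and outlines are lost — a downscale-then-upscale (mosaic) effect.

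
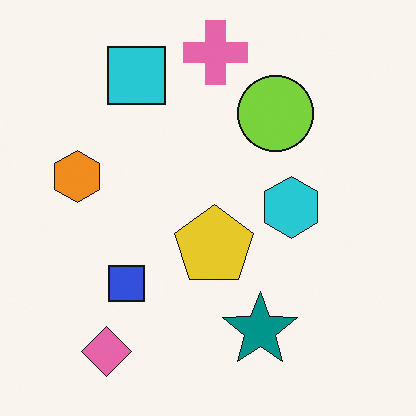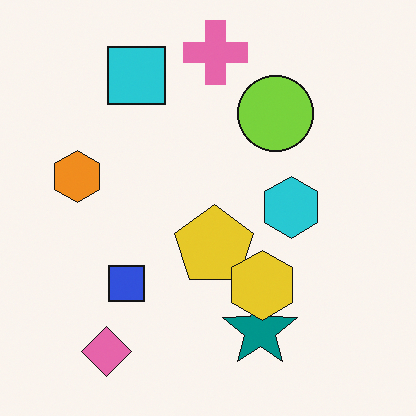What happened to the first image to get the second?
The image was overlaid with an additional yellow hexagon.

A yellow hexagon appears in the second image that is absent from the first.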